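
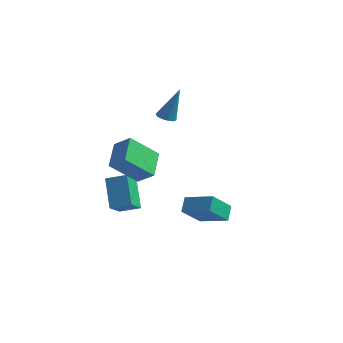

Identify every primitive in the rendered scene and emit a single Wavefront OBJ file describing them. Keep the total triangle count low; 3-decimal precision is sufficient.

v 3.246 -1.226 -1.744
v 2.955 -2.473 -0.626
v 3.039 -0.588 -1.086
v 2.749 -1.835 0.032
v 4.811 -1.185 -1.292
v 4.521 -2.432 -0.174
v 4.605 -0.547 -0.634
v 4.314 -1.794 0.484
v -1.699 -1.81 1.091
v -2.3 -0.426 1.937
v -0.784 -0.587 -0.261
v -1.385 0.798 0.585
v -0.735 -1.798 1.755
v -1.336 -0.413 2.601
v 0.18 -0.574 0.403
v -0.421 0.81 1.249
v -3.616 1.547 -1.88
v -3.437 0.395 -1.105
v -2.557 1.953 -1.522
v -2.377 0.802 -0.747
v -2.743 0.638 -3.433
v -2.563 -0.513 -2.658
v -1.683 1.045 -3.075
v -1.504 -0.107 -2.3
v -1.723 3.539 2.574
v -1.229 3.749 2.382
v -1.137 3.961 4.546
v -1.462 4.013 2.395
v -1.795 4.095 2.476
v -2.1 3.965 2.594
v -2.261 3.672 2.705
v -2.216 3.328 2.766
v -1.983 3.064 2.753
v -1.651 2.982 2.672
v -1.345 3.112 2.554
v -1.184 3.405 2.443
f 2 4 1
f 5 2 1
f 1 4 3
f 3 5 1
f 2 8 4
f 6 2 5
f 6 8 2
f 4 8 3
f 7 5 3
f 3 8 7
f 7 6 5
f 8 6 7
f 10 12 9
f 13 10 9
f 9 12 11
f 11 13 9
f 10 16 12
f 14 10 13
f 14 16 10
f 12 16 11
f 15 13 11
f 11 16 15
f 15 14 13
f 16 14 15
f 18 20 17
f 21 18 17
f 17 20 19
f 19 21 17
f 18 24 20
f 22 18 21
f 22 24 18
f 20 24 19
f 23 21 19
f 19 24 23
f 23 22 21
f 24 22 23
f 26 25 28
f 26 28 27
f 28 25 29
f 28 29 27
f 29 25 30
f 29 30 27
f 30 25 31
f 30 31 27
f 31 25 32
f 31 32 27
f 32 25 33
f 32 33 27
f 33 25 34
f 33 34 27
f 34 25 35
f 34 35 27
f 35 25 36
f 35 36 27
f 36 25 26
f 36 26 27



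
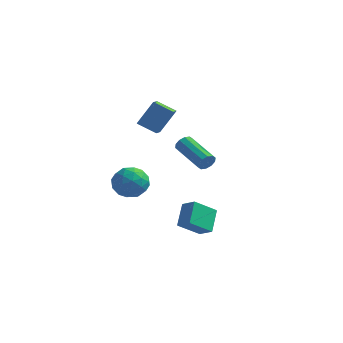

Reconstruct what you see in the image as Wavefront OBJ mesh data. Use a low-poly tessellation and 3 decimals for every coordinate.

v -3.645 0.601 1.83
v -3.024 1.272 3.192
v -3.849 1.504 1.479
v -3.229 2.175 2.841
v -2.571 0.645 1.319
v -1.951 1.316 2.681
v -2.776 1.548 0.968
v -2.155 2.219 2.33
v 0.019 -2.569 -3.219
v 0.785 -2.812 -2.75
v -0.193 -1.466 -2.302
v 0.573 -1.709 -1.833
v 0.847 -1.671 -4.107
v 1.613 -1.914 -3.638
v 0.635 -0.568 -3.19
v 1.401 -0.811 -2.721
v -2.748 -2.884 0.206
v -2.1 -2.549 -0.492
v -2.08 -4.371 0.112
v -1.432 -4.036 -0.586
v -1.354 -3.719 0.369
v -1.766 -2.8 0.427
v -2.414 -4.12 -0.807
v -2.826 -3.201 -0.749
v -1.893 -3.313 -1.118
v -1.238 -3.065 -0.391
v -2.942 -3.855 0.011
v -2.287 -3.607 0.738
v -2.482 -2.586 -0.135
v -1.698 -4.334 -0.245
v -1.652 -4.148 0.316
v -1.271 -3.951 -0.094
v -2.286 -2.733 0.406
v -1.905 -2.536 -0.004
v -1.467 -3.225 0.502
v -2.275 -4.384 -0.376
v -1.894 -4.187 -0.786
v -2.909 -2.969 -0.286
v -2.528 -2.772 -0.696
v -2.713 -3.695 -0.882
v -1.98 -2.838 -0.913
v -1.588 -3.712 -0.968
v -2.164 -3.761 -1.098
v -2.407 -3.221 -1.064
v -1.595 -2.692 -0.485
v -1.203 -3.567 -0.541
v -1.157 -3.38 0.021
v -1.399 -2.84 0.055
v -1.474 -3.141 -0.853
v -2.977 -3.353 0.161
v -2.585 -4.228 0.105
v -2.781 -4.08 -0.435
v -3.023 -3.54 -0.401
v -2.592 -3.208 0.588
v -2.2 -4.082 0.533
v -1.773 -3.699 0.684
v -2.016 -3.159 0.718
v -2.706 -3.779 0.473
v -0.588 2.575 -1.302
v -0.328 2.733 -0.832
v -2.073 3.742 -0.207
v -2.332 3.585 -0.678
v -0.273 2.976 -1.071
v -2.017 3.986 -0.446
v -0.338 3.067 -1.399
v -2.082 4.076 -0.774
v -0.498 2.97 -1.69
v -2.243 3.979 -1.065
v -0.693 2.722 -1.832
v -2.437 3.731 -1.208
v -0.847 2.418 -1.773
v -2.592 3.427 -1.148
v -0.903 2.174 -1.534
v -2.647 3.184 -0.909
v -0.838 2.084 -1.206
v -2.582 3.093 -0.581
v -0.677 2.181 -0.915
v -2.422 3.19 -0.29
v -0.483 2.429 -0.772
v -2.227 3.438 -0.148
f 2 4 1
f 5 2 1
f 1 4 3
f 3 5 1
f 2 8 4
f 6 2 5
f 6 8 2
f 4 8 3
f 7 5 3
f 3 8 7
f 7 6 5
f 8 6 7
f 10 12 9
f 13 10 9
f 9 12 11
f 11 13 9
f 10 16 12
f 14 10 13
f 14 16 10
f 12 16 11
f 15 13 11
f 11 16 15
f 15 14 13
f 16 14 15
f 17 54 33
f 54 28 57
f 33 57 22
f 54 57 33
f 17 33 29
f 33 22 34
f 29 34 18
f 33 34 29
f 17 29 38
f 29 18 39
f 38 39 24
f 29 39 38
f 17 38 50
f 38 24 53
f 50 53 27
f 38 53 50
f 17 50 54
f 50 27 58
f 54 58 28
f 50 58 54
f 18 34 45
f 34 22 48
f 45 48 26
f 34 48 45
f 22 57 35
f 57 28 56
f 35 56 21
f 57 56 35
f 28 58 55
f 58 27 51
f 55 51 19
f 58 51 55
f 27 53 52
f 53 24 40
f 52 40 23
f 53 40 52
f 24 39 44
f 39 18 41
f 44 41 25
f 39 41 44
f 20 46 32
f 46 26 47
f 32 47 21
f 46 47 32
f 20 32 30
f 32 21 31
f 30 31 19
f 32 31 30
f 20 30 37
f 30 19 36
f 37 36 23
f 30 36 37
f 20 37 42
f 37 23 43
f 42 43 25
f 37 43 42
f 20 42 46
f 42 25 49
f 46 49 26
f 42 49 46
f 21 47 35
f 47 26 48
f 35 48 22
f 47 48 35
f 19 31 55
f 31 21 56
f 55 56 28
f 31 56 55
f 23 36 52
f 36 19 51
f 52 51 27
f 36 51 52
f 25 43 44
f 43 23 40
f 44 40 24
f 43 40 44
f 26 49 45
f 49 25 41
f 45 41 18
f 49 41 45
f 60 59 63
f 60 63 61
f 61 63 64
f 61 64 62
f 63 59 65
f 63 65 64
f 64 65 66
f 64 66 62
f 65 59 67
f 65 67 66
f 66 67 68
f 66 68 62
f 67 59 69
f 67 69 68
f 68 69 70
f 68 70 62
f 69 59 71
f 69 71 70
f 70 71 72
f 70 72 62
f 71 59 73
f 71 73 72
f 72 73 74
f 72 74 62
f 73 59 75
f 73 75 74
f 74 75 76
f 74 76 62
f 75 59 77
f 75 77 76
f 76 77 78
f 76 78 62
f 77 59 79
f 77 79 78
f 78 79 80
f 78 80 62
f 79 59 60
f 79 60 80
f 80 60 61
f 80 61 62



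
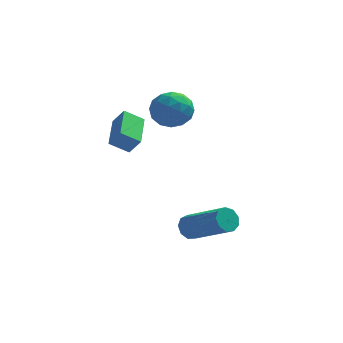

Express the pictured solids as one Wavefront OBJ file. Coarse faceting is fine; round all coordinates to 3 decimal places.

v -2.853 0.701 0.455
v -3.635 0.547 0.972
v -2.921 2.374 0.85
v -3.703 2.22 1.367
v -2.377 0.56 1.133
v -3.159 0.406 1.65
v -2.445 2.233 1.528
v -3.227 2.079 2.045
v -0.356 -0.758 -2.754
v -0.106 -0.936 -3.258
v 1.426 -1.98 -2.13
v 1.176 -1.802 -1.626
v 0.051 -0.582 -3.144
v 1.583 -1.626 -2.016
v 0.017 -0.311 -2.847
v 1.549 -1.354 -1.719
v -0.191 -0.249 -2.507
v 1.341 -1.292 -1.379
v -0.476 -0.425 -2.282
v 1.056 -1.468 -1.154
v -0.705 -0.757 -2.279
v 0.827 -1.801 -1.15
v -0.771 -1.09 -2.497
v 0.761 -2.133 -1.369
v -0.642 -1.267 -2.836
v 0.89 -2.311 -1.708
v -0.38 -1.207 -3.137
v 1.152 -2.25 -2.008
v -2.389 3.335 1.593
v -1.856 3.8 0.949
v -1.104 2.8 2.271
v -0.571 3.265 1.627
v -1.068 3.756 2.281
v -1.862 4.087 1.862
v -1.098 2.513 1.358
v -1.892 2.844 0.939
v -1.058 3.292 0.804
v -1.039 4.06 1.374
v -1.921 2.54 1.846
v -1.902 3.308 2.416
v -2.235 3.614 1.211
v -0.725 2.986 2.009
v -1.017 3.274 2.393
v -0.703 3.548 2.015
v -2.239 3.783 1.748
v -1.925 4.056 1.369
v -1.462 4.03 2.152
v -1.035 2.544 1.851
v -0.721 2.817 1.472
v -2.257 3.052 1.205
v -1.943 3.326 0.827
v -1.498 2.57 1.068
v -1.452 3.589 0.748
v -0.697 3.275 1.146
v -1.007 2.833 0.988
v -1.474 3.027 0.742
v -1.442 4.041 1.083
v -0.686 3.726 1.482
v -0.979 4.015 1.866
v -1.445 4.209 1.619
v -0.973 3.742 0.998
v -2.274 2.874 1.738
v -1.518 2.559 2.137
v -1.515 2.391 1.601
v -1.981 2.585 1.354
v -2.263 3.325 2.074
v -1.508 3.011 2.472
v -1.486 3.573 2.478
v -1.953 3.767 2.232
v -1.987 2.858 2.222
f 2 4 1
f 5 2 1
f 1 4 3
f 3 5 1
f 2 8 4
f 6 2 5
f 6 8 2
f 4 8 3
f 7 5 3
f 3 8 7
f 7 6 5
f 8 6 7
f 10 9 13
f 10 13 11
f 11 13 14
f 11 14 12
f 13 9 15
f 13 15 14
f 14 15 16
f 14 16 12
f 15 9 17
f 15 17 16
f 16 17 18
f 16 18 12
f 17 9 19
f 17 19 18
f 18 19 20
f 18 20 12
f 19 9 21
f 19 21 20
f 20 21 22
f 20 22 12
f 21 9 23
f 21 23 22
f 22 23 24
f 22 24 12
f 23 9 25
f 23 25 24
f 24 25 26
f 24 26 12
f 25 9 27
f 25 27 26
f 26 27 28
f 26 28 12
f 27 9 10
f 27 10 28
f 28 10 11
f 28 11 12
f 29 66 45
f 66 40 69
f 45 69 34
f 66 69 45
f 29 45 41
f 45 34 46
f 41 46 30
f 45 46 41
f 29 41 50
f 41 30 51
f 50 51 36
f 41 51 50
f 29 50 62
f 50 36 65
f 62 65 39
f 50 65 62
f 29 62 66
f 62 39 70
f 66 70 40
f 62 70 66
f 30 46 57
f 46 34 60
f 57 60 38
f 46 60 57
f 34 69 47
f 69 40 68
f 47 68 33
f 69 68 47
f 40 70 67
f 70 39 63
f 67 63 31
f 70 63 67
f 39 65 64
f 65 36 52
f 64 52 35
f 65 52 64
f 36 51 56
f 51 30 53
f 56 53 37
f 51 53 56
f 32 58 44
f 58 38 59
f 44 59 33
f 58 59 44
f 32 44 42
f 44 33 43
f 42 43 31
f 44 43 42
f 32 42 49
f 42 31 48
f 49 48 35
f 42 48 49
f 32 49 54
f 49 35 55
f 54 55 37
f 49 55 54
f 32 54 58
f 54 37 61
f 58 61 38
f 54 61 58
f 33 59 47
f 59 38 60
f 47 60 34
f 59 60 47
f 31 43 67
f 43 33 68
f 67 68 40
f 43 68 67
f 35 48 64
f 48 31 63
f 64 63 39
f 48 63 64
f 37 55 56
f 55 35 52
f 56 52 36
f 55 52 56
f 38 61 57
f 61 37 53
f 57 53 30
f 61 53 57



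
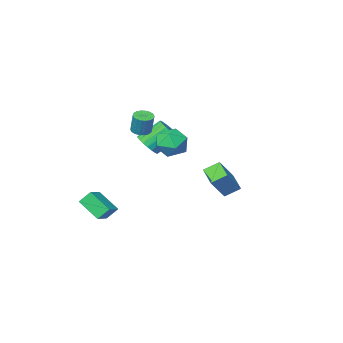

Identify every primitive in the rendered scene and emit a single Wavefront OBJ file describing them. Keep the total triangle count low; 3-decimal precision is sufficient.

v 2.271 2.691 4.108
v 2.935 2.427 3.212
v 0.785 2.073 3.188
v 1.449 1.809 2.292
v 1.536 1.211 3.266
v 2.455 1.594 3.835
v 1.265 2.906 2.565
v 2.184 3.289 3.134
v 2.314 2.56 2.259
v 2.482 1.513 2.692
v 1.238 2.987 3.708
v 1.406 1.94 4.141
v 0.849 -2.451 1.332
v 1.436 -2.615 2.021
v 0.118 -2.133 3.257
v -0.469 -1.969 2.568
v 1.501 -2.245 1.947
v 0.184 -1.763 3.183
v 1.454 -1.911 1.766
v 0.136 -1.429 3.003
v 1.302 -1.671 1.511
v -0.016 -1.189 2.747
v 1.072 -1.565 1.224
v -0.246 -1.083 2.46
v 0.803 -1.612 0.956
v -0.515 -1.131 2.192
v 0.542 -1.805 0.753
v -0.776 -1.323 1.989
v 0.334 -2.109 0.65
v -0.983 -1.627 1.886
v 0.215 -2.473 0.665
v -1.102 -1.991 1.901
v 0.206 -2.832 0.795
v -1.112 -2.35 2.032
v 0.308 -3.126 1.018
v -1.01 -2.644 2.255
v 0.503 -3.303 1.296
v -0.815 -2.821 2.532
v 0.758 -3.333 1.579
v -0.559 -2.851 2.815
v 1.029 -3.21 1.82
v -0.289 -2.728 3.056
v 1.269 -2.956 1.976
v -0.049 -2.474 3.212
v -5.035 -2.051 -2.236
v -3.841 -1.732 -0.753
v -4.709 -0.594 -2.811
v -3.516 -0.275 -1.329
v -4.124 -2.505 -2.871
v -2.931 -2.186 -1.389
v -3.799 -1.048 -3.447
v -2.605 -0.729 -1.964
v 1.568 -1.933 2.881
v 2.148 -1.669 2.752
v 2.232 -1.202 4.091
v 1.652 -1.467 4.219
v 1.964 -1.455 2.689
v 2.048 -0.988 4.028
v 1.702 -1.335 2.664
v 1.785 -0.869 4.002
v 1.413 -1.334 2.682
v 1.497 -0.868 4.02
v 1.155 -1.452 2.739
v 1.239 -0.985 4.077
v 0.979 -1.665 2.824
v 1.063 -1.198 4.163
v 0.919 -1.931 2.921
v 1.003 -1.465 4.259
v 0.988 -2.198 3.009
v 1.072 -1.731 4.348
v 1.172 -2.412 3.072
v 1.256 -1.945 4.411
v 1.435 -2.531 3.098
v 1.518 -2.065 4.436
v 1.723 -2.532 3.08
v 1.807 -2.066 4.418
v 1.981 -2.415 3.023
v 2.065 -1.948 4.361
v 2.157 -2.202 2.937
v 2.241 -1.735 4.276
v 2.217 -1.935 2.841
v 2.301 -1.469 4.179
v 2.928 -2.409 -3.634
v 3.467 -3.8 -2.574
v 3.901 -1.71 -3.21
v 4.439 -3.101 -2.15
v 3.541 -2.779 -4.43
v 4.079 -4.17 -3.37
v 4.513 -2.08 -4.006
v 5.052 -3.471 -2.946
f 1 12 6
f 1 6 2
f 1 2 8
f 1 8 11
f 1 11 12
f 2 6 10
f 6 12 5
f 12 11 3
f 11 8 7
f 8 2 9
f 4 10 5
f 4 5 3
f 4 3 7
f 4 7 9
f 4 9 10
f 5 10 6
f 3 5 12
f 7 3 11
f 9 7 8
f 10 9 2
f 14 13 17
f 14 17 15
f 15 17 18
f 15 18 16
f 17 13 19
f 17 19 18
f 18 19 20
f 18 20 16
f 19 13 21
f 19 21 20
f 20 21 22
f 20 22 16
f 21 13 23
f 21 23 22
f 22 23 24
f 22 24 16
f 23 13 25
f 23 25 24
f 24 25 26
f 24 26 16
f 25 13 27
f 25 27 26
f 26 27 28
f 26 28 16
f 27 13 29
f 27 29 28
f 28 29 30
f 28 30 16
f 29 13 31
f 29 31 30
f 30 31 32
f 30 32 16
f 31 13 33
f 31 33 32
f 32 33 34
f 32 34 16
f 33 13 35
f 33 35 34
f 34 35 36
f 34 36 16
f 35 13 37
f 35 37 36
f 36 37 38
f 36 38 16
f 37 13 39
f 37 39 38
f 38 39 40
f 38 40 16
f 39 13 41
f 39 41 40
f 40 41 42
f 40 42 16
f 41 13 43
f 41 43 42
f 42 43 44
f 42 44 16
f 43 13 14
f 43 14 44
f 44 14 15
f 44 15 16
f 46 48 45
f 49 46 45
f 45 48 47
f 47 49 45
f 46 52 48
f 50 46 49
f 50 52 46
f 48 52 47
f 51 49 47
f 47 52 51
f 51 50 49
f 52 50 51
f 54 53 57
f 54 57 55
f 55 57 58
f 55 58 56
f 57 53 59
f 57 59 58
f 58 59 60
f 58 60 56
f 59 53 61
f 59 61 60
f 60 61 62
f 60 62 56
f 61 53 63
f 61 63 62
f 62 63 64
f 62 64 56
f 63 53 65
f 63 65 64
f 64 65 66
f 64 66 56
f 65 53 67
f 65 67 66
f 66 67 68
f 66 68 56
f 67 53 69
f 67 69 68
f 68 69 70
f 68 70 56
f 69 53 71
f 69 71 70
f 70 71 72
f 70 72 56
f 71 53 73
f 71 73 72
f 72 73 74
f 72 74 56
f 73 53 75
f 73 75 74
f 74 75 76
f 74 76 56
f 75 53 77
f 75 77 76
f 76 77 78
f 76 78 56
f 77 53 79
f 77 79 78
f 78 79 80
f 78 80 56
f 79 53 81
f 79 81 80
f 80 81 82
f 80 82 56
f 81 53 54
f 81 54 82
f 82 54 55
f 82 55 56
f 84 86 83
f 87 84 83
f 83 86 85
f 85 87 83
f 84 90 86
f 88 84 87
f 88 90 84
f 86 90 85
f 89 87 85
f 85 90 89
f 89 88 87
f 90 88 89



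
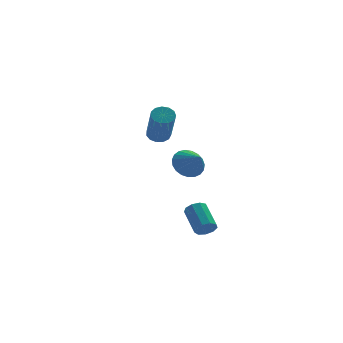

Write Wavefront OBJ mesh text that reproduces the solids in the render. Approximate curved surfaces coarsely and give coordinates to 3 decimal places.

v -0.999 -2.418 -1.27
v -0.614 -2.214 -1.554
v -0.717 -1.018 -0.834
v -1.101 -1.222 -0.55
v -0.928 -2.148 -1.709
v -1.03 -0.952 -0.988
v -1.274 -2.208 -1.658
v -1.377 -1.012 -0.937
v -1.492 -2.367 -1.426
v -1.595 -1.171 -0.705
v -1.479 -2.549 -1.121
v -1.582 -1.353 -0.4
v -1.241 -2.67 -0.886
v -1.344 -1.475 -0.165
v -0.89 -2.673 -0.831
v -0.992 -1.478 -0.11
v -0.589 -2.557 -0.981
v -0.692 -1.361 -0.261
v -0.48 -2.375 -1.267
v -0.583 -1.179 -0.546
v -1.236 4.183 1.892
v -0.85 3.835 1.658
v -0.979 2.589 3.293
v -1.364 2.937 3.528
v -0.685 4.048 1.833
v -0.814 2.802 3.469
v -0.695 4.303 2.027
v -0.824 3.058 3.662
v -0.877 4.521 2.178
v -1.006 3.276 3.814
v -1.172 4.631 2.238
v -1.301 3.386 3.874
v -1.488 4.599 2.189
v -1.617 3.353 3.825
v -1.723 4.434 2.045
v -1.852 3.189 3.681
v -1.804 4.19 1.853
v -1.933 2.945 3.489
v -1.704 3.943 1.673
v -1.833 2.698 3.309
v -1.456 3.773 1.563
v -1.585 2.527 3.199
v -1.137 3.732 1.557
v -1.266 2.487 3.193
v -1.44 -1.262 2.171
v -1.133 -0.758 2.682
v -1.16 -2.098 2.829
v -1.439 -0.78 2.785
v -1.746 -0.885 2.782
v -2 -1.055 2.673
v -2.157 -1.261 2.478
v -2.19 -1.467 2.23
v -2.093 -1.638 1.971
v -1.884 -1.743 1.748
v -1.597 -1.766 1.597
v -1.283 -1.701 1.546
v -0.997 -1.56 1.603
v -0.787 -1.368 1.758
v -0.69 -1.157 1.985
v -0.722 -0.965 2.244
v -0.879 -0.824 2.49
f 2 1 5
f 2 5 3
f 3 5 6
f 3 6 4
f 5 1 7
f 5 7 6
f 6 7 8
f 6 8 4
f 7 1 9
f 7 9 8
f 8 9 10
f 8 10 4
f 9 1 11
f 9 11 10
f 10 11 12
f 10 12 4
f 11 1 13
f 11 13 12
f 12 13 14
f 12 14 4
f 13 1 15
f 13 15 14
f 14 15 16
f 14 16 4
f 15 1 17
f 15 17 16
f 16 17 18
f 16 18 4
f 17 1 19
f 17 19 18
f 18 19 20
f 18 20 4
f 19 1 2
f 19 2 20
f 20 2 3
f 20 3 4
f 22 21 25
f 22 25 23
f 23 25 26
f 23 26 24
f 25 21 27
f 25 27 26
f 26 27 28
f 26 28 24
f 27 21 29
f 27 29 28
f 28 29 30
f 28 30 24
f 29 21 31
f 29 31 30
f 30 31 32
f 30 32 24
f 31 21 33
f 31 33 32
f 32 33 34
f 32 34 24
f 33 21 35
f 33 35 34
f 34 35 36
f 34 36 24
f 35 21 37
f 35 37 36
f 36 37 38
f 36 38 24
f 37 21 39
f 37 39 38
f 38 39 40
f 38 40 24
f 39 21 41
f 39 41 40
f 40 41 42
f 40 42 24
f 41 21 43
f 41 43 42
f 42 43 44
f 42 44 24
f 43 21 22
f 43 22 44
f 44 22 23
f 44 23 24
f 46 45 48
f 46 48 47
f 48 45 49
f 48 49 47
f 49 45 50
f 49 50 47
f 50 45 51
f 50 51 47
f 51 45 52
f 51 52 47
f 52 45 53
f 52 53 47
f 53 45 54
f 53 54 47
f 54 45 55
f 54 55 47
f 55 45 56
f 55 56 47
f 56 45 57
f 56 57 47
f 57 45 58
f 57 58 47
f 58 45 59
f 58 59 47
f 59 45 60
f 59 60 47
f 60 45 61
f 60 61 47
f 61 45 46
f 61 46 47



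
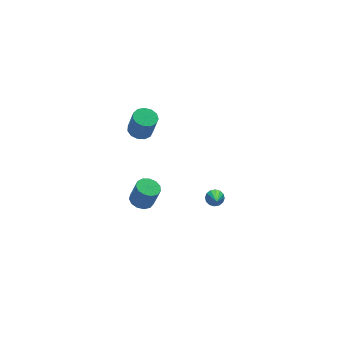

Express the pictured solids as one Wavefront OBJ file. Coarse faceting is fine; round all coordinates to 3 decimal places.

v -1.976 2.476 -4.475
v -1.601 3.054 -4.462
v -1.288 2.823 -3.211
v -1.664 2.244 -3.225
v -1.96 3.155 -4.354
v -1.648 2.923 -3.103
v -2.325 3.04 -4.284
v -2.012 2.808 -3.033
v -2.579 2.745 -4.275
v -2.266 2.514 -3.024
v -2.642 2.365 -4.329
v -2.329 2.134 -3.079
v -2.493 2.021 -4.43
v -2.18 1.789 -3.18
v -2.181 1.82 -4.546
v -1.868 1.589 -3.295
v -1.803 1.828 -4.639
v -1.49 1.597 -3.388
v -1.481 2.041 -4.68
v -1.168 1.81 -3.429
v -1.316 2.393 -4.656
v -1.003 2.161 -3.405
v -1.36 2.77 -4.575
v -1.048 2.539 -3.324
v 0.695 -0.619 -2.759
v 0.888 -0.348 -2.373
v 0.085 -1.801 -1.621
v 0.644 -0.254 -2.407
v 0.413 -0.258 -2.534
v 0.258 -0.359 -2.723
v 0.219 -0.529 -2.92
v 0.308 -0.724 -3.075
v 0.501 -0.891 -3.145
v 0.746 -0.984 -3.111
v 0.976 -0.98 -2.983
v 1.132 -0.879 -2.795
v 1.17 -0.709 -2.597
v 1.081 -0.514 -2.443
v -2.309 1.889 2.509
v -1.643 1.911 2.434
v -1.486 1.594 3.737
v -2.151 1.571 3.811
v -1.751 2.259 2.532
v -1.594 1.942 3.834
v -2.036 2.49 2.622
v -1.879 2.173 3.925
v -2.408 2.53 2.677
v -2.25 2.213 3.979
v -2.748 2.366 2.678
v -2.59 2.049 3.981
v -2.948 2.05 2.625
v -2.791 1.733 3.928
v -2.946 1.683 2.536
v -2.789 1.366 3.838
v -2.741 1.382 2.438
v -2.584 1.065 3.74
v -2.399 1.241 2.362
v -2.242 0.924 3.665
v -2.028 1.306 2.333
v -1.871 0.989 3.636
v -1.747 1.556 2.36
v -1.589 1.239 3.662
f 2 1 5
f 2 5 3
f 3 5 6
f 3 6 4
f 5 1 7
f 5 7 6
f 6 7 8
f 6 8 4
f 7 1 9
f 7 9 8
f 8 9 10
f 8 10 4
f 9 1 11
f 9 11 10
f 10 11 12
f 10 12 4
f 11 1 13
f 11 13 12
f 12 13 14
f 12 14 4
f 13 1 15
f 13 15 14
f 14 15 16
f 14 16 4
f 15 1 17
f 15 17 16
f 16 17 18
f 16 18 4
f 17 1 19
f 17 19 18
f 18 19 20
f 18 20 4
f 19 1 21
f 19 21 20
f 20 21 22
f 20 22 4
f 21 1 23
f 21 23 22
f 22 23 24
f 22 24 4
f 23 1 2
f 23 2 24
f 24 2 3
f 24 3 4
f 26 25 28
f 26 28 27
f 28 25 29
f 28 29 27
f 29 25 30
f 29 30 27
f 30 25 31
f 30 31 27
f 31 25 32
f 31 32 27
f 32 25 33
f 32 33 27
f 33 25 34
f 33 34 27
f 34 25 35
f 34 35 27
f 35 25 36
f 35 36 27
f 36 25 37
f 36 37 27
f 37 25 38
f 37 38 27
f 38 25 26
f 38 26 27
f 40 39 43
f 40 43 41
f 41 43 44
f 41 44 42
f 43 39 45
f 43 45 44
f 44 45 46
f 44 46 42
f 45 39 47
f 45 47 46
f 46 47 48
f 46 48 42
f 47 39 49
f 47 49 48
f 48 49 50
f 48 50 42
f 49 39 51
f 49 51 50
f 50 51 52
f 50 52 42
f 51 39 53
f 51 53 52
f 52 53 54
f 52 54 42
f 53 39 55
f 53 55 54
f 54 55 56
f 54 56 42
f 55 39 57
f 55 57 56
f 56 57 58
f 56 58 42
f 57 39 59
f 57 59 58
f 58 59 60
f 58 60 42
f 59 39 61
f 59 61 60
f 60 61 62
f 60 62 42
f 61 39 40
f 61 40 62
f 62 40 41
f 62 41 42



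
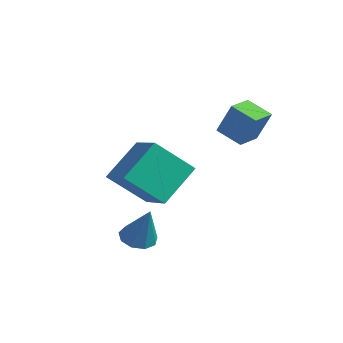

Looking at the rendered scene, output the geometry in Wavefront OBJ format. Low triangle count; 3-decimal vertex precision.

v -2.983 -3.232 0.943
v -3.153 -1.639 2.362
v -2.209 -1.866 -0.497
v -2.379 -0.273 0.922
v -1.321 -3.567 1.518
v -1.491 -1.974 2.937
v -0.547 -2.201 0.078
v -0.717 -0.608 1.497
v -0.175 -0.015 3.554
v 0.45 0.198 4.956
v -0.522 1.071 3.544
v 0.103 1.284 4.946
v 0.877 0.316 3.034
v 1.502 0.529 4.436
v 0.53 1.402 3.024
v 1.155 1.615 4.426
v -0.126 -3.775 -1.126
v 0.286 -4.376 -1.344
v 0.706 -3.805 0.526
v 0.537 -3.936 -1.462
v 0.477 -3.421 -1.423
v 0.136 -3.071 -1.245
v -0.328 -3.051 -1.011
v -0.697 -3.37 -0.831
v -0.799 -3.878 -0.789
v -0.586 -4.338 -0.905
v -0.158 -4.534 -1.124
f 2 4 1
f 5 2 1
f 1 4 3
f 3 5 1
f 2 8 4
f 6 2 5
f 6 8 2
f 4 8 3
f 7 5 3
f 3 8 7
f 7 6 5
f 8 6 7
f 10 12 9
f 13 10 9
f 9 12 11
f 11 13 9
f 10 16 12
f 14 10 13
f 14 16 10
f 12 16 11
f 15 13 11
f 11 16 15
f 15 14 13
f 16 14 15
f 18 17 20
f 18 20 19
f 20 17 21
f 20 21 19
f 21 17 22
f 21 22 19
f 22 17 23
f 22 23 19
f 23 17 24
f 23 24 19
f 24 17 25
f 24 25 19
f 25 17 26
f 25 26 19
f 26 17 27
f 26 27 19
f 27 17 18
f 27 18 19



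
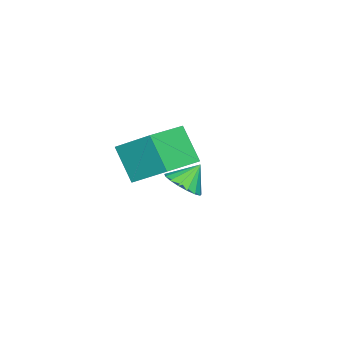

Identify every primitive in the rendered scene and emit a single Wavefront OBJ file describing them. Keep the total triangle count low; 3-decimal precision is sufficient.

v 2.164 -4.157 1.633
v 2.424 -2.462 2.946
v 0.285 -3.58 1.261
v 0.546 -1.885 2.574
v 2.774 -3.115 0.166
v 3.035 -1.42 1.479
v 0.896 -2.538 -0.206
v 1.156 -0.843 1.107
v -2.545 -3.305 -3.377
v -2.137 -3.954 -2.766
v -3.255 -2.795 -2.363
v -1.848 -3.585 -2.748
v -1.717 -3.153 -2.875
v -1.777 -2.755 -3.116
v -2.012 -2.484 -3.418
v -2.369 -2.4 -3.71
v -2.767 -2.524 -3.926
v -3.113 -2.827 -4.016
v -3.33 -3.24 -3.96
v -3.366 -3.667 -3.771
v -3.214 -4.012 -3.491
v -2.909 -4.194 -3.185
v -2.521 -4.174 -2.923
f 2 4 1
f 5 2 1
f 1 4 3
f 3 5 1
f 2 8 4
f 6 2 5
f 6 8 2
f 4 8 3
f 7 5 3
f 3 8 7
f 7 6 5
f 8 6 7
f 10 9 12
f 10 12 11
f 12 9 13
f 12 13 11
f 13 9 14
f 13 14 11
f 14 9 15
f 14 15 11
f 15 9 16
f 15 16 11
f 16 9 17
f 16 17 11
f 17 9 18
f 17 18 11
f 18 9 19
f 18 19 11
f 19 9 20
f 19 20 11
f 20 9 21
f 20 21 11
f 21 9 22
f 21 22 11
f 22 9 23
f 22 23 11
f 23 9 10
f 23 10 11



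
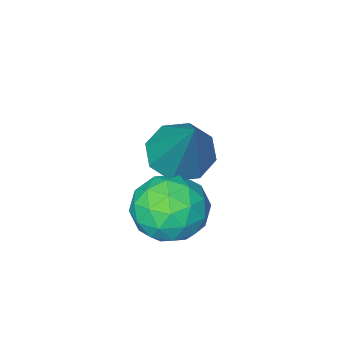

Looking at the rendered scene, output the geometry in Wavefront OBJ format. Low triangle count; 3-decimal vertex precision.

v -0.376 -2.936 -2.07
v 0.347 -2.978 -2.225
v 0.076 -1.744 -0.29
v 0.1 -2.528 -2.464
v -0.426 -2.317 -2.472
v -0.922 -2.469 -2.245
v -1.098 -2.894 -1.915
v -0.851 -3.344 -1.676
v -0.325 -3.555 -1.668
v 0.171 -3.404 -1.896
v 0.376 -1.3 -3.059
v 1.112 -1.724 -3.113
v -0.212 -2.396 -2.467
v 0.524 -2.82 -2.521
v 0.45 -2.161 -1.986
v 0.813 -1.483 -2.352
v 0.087 -2.637 -3.228
v 0.45 -1.959 -3.594
v 0.934 -2.55 -3.217
v 1.158 -2.256 -2.45
v -0.258 -1.864 -3.13
v -0.034 -1.57 -2.363
v 0.796 -1.415 -3.138
v 0.104 -2.705 -2.442
v 0.061 -2.317 -2.128
v 0.494 -2.566 -2.159
v 0.62 -1.274 -2.691
v 1.053 -1.523 -2.722
v 0.664 -1.781 -2.06
v -0.153 -2.597 -2.858
v 0.28 -2.846 -2.889
v 0.406 -1.554 -3.421
v 0.839 -1.803 -3.452
v 0.236 -2.339 -3.52
v 1.124 -2.15 -3.231
v 0.778 -2.795 -2.883
v 0.521 -2.687 -3.298
v 0.734 -2.288 -3.513
v 1.256 -1.977 -2.78
v 0.91 -2.622 -2.432
v 0.867 -2.235 -2.118
v 1.08 -1.836 -2.333
v 1.151 -2.463 -2.841
v -0.01 -1.498 -3.148
v -0.356 -2.143 -2.8
v -0.18 -2.284 -3.247
v 0.033 -1.885 -3.462
v 0.122 -1.325 -2.697
v -0.224 -1.97 -2.349
v 0.166 -1.832 -2.067
v 0.379 -1.433 -2.282
v -0.251 -1.657 -2.739
f 2 1 4
f 2 4 3
f 4 1 5
f 4 5 3
f 5 1 6
f 5 6 3
f 6 1 7
f 6 7 3
f 7 1 8
f 7 8 3
f 8 1 9
f 8 9 3
f 9 1 10
f 9 10 3
f 10 1 2
f 10 2 3
f 11 48 27
f 48 22 51
f 27 51 16
f 48 51 27
f 11 27 23
f 27 16 28
f 23 28 12
f 27 28 23
f 11 23 32
f 23 12 33
f 32 33 18
f 23 33 32
f 11 32 44
f 32 18 47
f 44 47 21
f 32 47 44
f 11 44 48
f 44 21 52
f 48 52 22
f 44 52 48
f 12 28 39
f 28 16 42
f 39 42 20
f 28 42 39
f 16 51 29
f 51 22 50
f 29 50 15
f 51 50 29
f 22 52 49
f 52 21 45
f 49 45 13
f 52 45 49
f 21 47 46
f 47 18 34
f 46 34 17
f 47 34 46
f 18 33 38
f 33 12 35
f 38 35 19
f 33 35 38
f 14 40 26
f 40 20 41
f 26 41 15
f 40 41 26
f 14 26 24
f 26 15 25
f 24 25 13
f 26 25 24
f 14 24 31
f 24 13 30
f 31 30 17
f 24 30 31
f 14 31 36
f 31 17 37
f 36 37 19
f 31 37 36
f 14 36 40
f 36 19 43
f 40 43 20
f 36 43 40
f 15 41 29
f 41 20 42
f 29 42 16
f 41 42 29
f 13 25 49
f 25 15 50
f 49 50 22
f 25 50 49
f 17 30 46
f 30 13 45
f 46 45 21
f 30 45 46
f 19 37 38
f 37 17 34
f 38 34 18
f 37 34 38
f 20 43 39
f 43 19 35
f 39 35 12
f 43 35 39



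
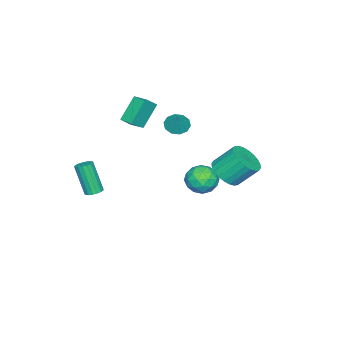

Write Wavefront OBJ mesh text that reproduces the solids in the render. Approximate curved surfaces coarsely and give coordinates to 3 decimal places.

v -3.237 -4.017 1.568
v -2.355 -4.372 2.215
v -2.883 -3.125 1.575
v -2.001 -3.48 2.223
v -2.239 -4.4 -0.003
v -1.357 -4.755 0.645
v -1.885 -3.508 0.005
v -1.003 -3.863 0.652
v -1.167 -0.872 1.453
v -0.69 -0.456 0.98
v -0.533 -0.448 2.467
v -1.069 -0.172 1.099
v -1.486 -0.156 1.353
v -1.781 -0.413 1.645
v -1.842 -0.846 1.863
v -1.645 -1.288 1.925
v -1.265 -1.572 1.806
v -0.849 -1.588 1.552
v -0.554 -1.331 1.26
v -0.493 -0.898 1.042
v 0.042 2.87 -0.867
v 0.675 2.319 -0.171
v 0.211 3.418 1.122
v -0.422 3.97 0.427
v 0.948 2.609 -0.32
v 0.484 3.708 0.974
v 1.083 2.939 -0.552
v 0.619 4.038 0.742
v 1.06 3.259 -0.831
v 0.596 4.358 0.462
v 0.882 3.519 -1.117
v 0.418 4.618 0.177
v 0.576 3.681 -1.364
v 0.112 4.78 -0.07
v 0.189 3.719 -1.535
v -0.276 4.818 -0.241
v -0.221 3.628 -1.605
v -0.685 4.727 -0.311
v -0.591 3.422 -1.562
v -1.055 4.521 -0.269
v -0.864 3.132 -1.414
v -1.328 4.231 -0.12
v -0.999 2.802 -1.182
v -1.463 3.901 0.112
v -0.976 2.482 -0.902
v -1.44 3.581 0.391
v -0.798 2.222 -0.617
v -1.262 3.321 0.677
v -0.492 2.06 -0.37
v -0.956 3.159 0.924
v -0.104 2.022 -0.199
v -0.569 3.121 1.095
v 0.305 2.113 -0.129
v -0.159 3.212 1.165
v 4.015 -3.436 -2.102
v 4.512 -3.222 -1.956
v 4.281 -4.01 -0.012
v 3.785 -4.224 -0.158
v 4.338 -3.027 -1.898
v 4.107 -3.814 0.046
v 4.09 -2.925 -1.886
v 3.86 -3.712 0.058
v 3.825 -2.941 -1.924
v 3.595 -3.728 0.02
v 3.604 -3.07 -2.002
v 3.373 -3.857 -0.058
v 3.477 -3.283 -2.104
v 3.246 -4.07 -0.16
v 3.473 -3.531 -2.205
v 3.242 -4.318 -0.261
v 3.593 -3.758 -2.282
v 3.363 -4.545 -0.338
v 3.81 -3.911 -2.318
v 3.58 -4.698 -0.374
v 4.074 -3.955 -2.305
v 3.844 -4.742 -0.361
v 4.325 -3.881 -2.245
v 4.094 -4.668 -0.301
v 4.504 -3.704 -2.153
v 4.274 -4.492 -0.208
v 4.572 -3.467 -2.048
v 4.341 -4.254 -0.104
v -1.799 1.453 -3.451
v -1.284 0.736 -4.096
v -2.236 0.144 -2.344
v -1.721 -0.573 -2.989
v -1.146 0.167 -2.427
v -0.875 0.976 -3.111
v -2.645 -0.096 -3.329
v -2.374 0.713 -4.013
v -1.807 -0.222 -4.021
v -0.881 -0.059 -3.463
v -2.639 0.939 -2.977
v -1.713 1.102 -2.419
v -1.503 1.209 -3.871
v -2.017 -0.329 -2.569
v -1.679 0.106 -2.239
v -1.376 -0.316 -2.618
v -1.263 1.351 -3.292
v -0.96 0.929 -3.671
v -0.879 0.595 -2.69
v -2.56 -0.049 -2.769
v -2.257 -0.471 -3.148
v -2.144 1.196 -3.822
v -1.841 0.774 -4.201
v -2.641 0.285 -3.75
v -1.508 0.225 -4.206
v -1.765 -0.545 -3.555
v -2.308 -0.264 -3.755
v -2.149 0.211 -4.157
v -0.964 0.32 -3.878
v -1.221 -0.449 -3.227
v -0.882 -0.014 -2.896
v -0.723 0.461 -3.299
v -1.271 -0.243 -3.834
v -2.299 1.329 -3.213
v -2.556 0.56 -2.562
v -2.797 0.419 -3.141
v -2.638 0.894 -3.544
v -1.755 1.425 -2.885
v -2.012 0.655 -2.234
v -1.371 0.669 -2.283
v -1.212 1.144 -2.685
v -2.249 1.123 -2.606
f 2 4 1
f 5 2 1
f 1 4 3
f 3 5 1
f 2 8 4
f 6 2 5
f 6 8 2
f 4 8 3
f 7 5 3
f 3 8 7
f 7 6 5
f 8 6 7
f 10 9 12
f 10 12 11
f 12 9 13
f 12 13 11
f 13 9 14
f 13 14 11
f 14 9 15
f 14 15 11
f 15 9 16
f 15 16 11
f 16 9 17
f 16 17 11
f 17 9 18
f 17 18 11
f 18 9 19
f 18 19 11
f 19 9 20
f 19 20 11
f 20 9 10
f 20 10 11
f 22 21 25
f 22 25 23
f 23 25 26
f 23 26 24
f 25 21 27
f 25 27 26
f 26 27 28
f 26 28 24
f 27 21 29
f 27 29 28
f 28 29 30
f 28 30 24
f 29 21 31
f 29 31 30
f 30 31 32
f 30 32 24
f 31 21 33
f 31 33 32
f 32 33 34
f 32 34 24
f 33 21 35
f 33 35 34
f 34 35 36
f 34 36 24
f 35 21 37
f 35 37 36
f 36 37 38
f 36 38 24
f 37 21 39
f 37 39 38
f 38 39 40
f 38 40 24
f 39 21 41
f 39 41 40
f 40 41 42
f 40 42 24
f 41 21 43
f 41 43 42
f 42 43 44
f 42 44 24
f 43 21 45
f 43 45 44
f 44 45 46
f 44 46 24
f 45 21 47
f 45 47 46
f 46 47 48
f 46 48 24
f 47 21 49
f 47 49 48
f 48 49 50
f 48 50 24
f 49 21 51
f 49 51 50
f 50 51 52
f 50 52 24
f 51 21 53
f 51 53 52
f 52 53 54
f 52 54 24
f 53 21 22
f 53 22 54
f 54 22 23
f 54 23 24
f 56 55 59
f 56 59 57
f 57 59 60
f 57 60 58
f 59 55 61
f 59 61 60
f 60 61 62
f 60 62 58
f 61 55 63
f 61 63 62
f 62 63 64
f 62 64 58
f 63 55 65
f 63 65 64
f 64 65 66
f 64 66 58
f 65 55 67
f 65 67 66
f 66 67 68
f 66 68 58
f 67 55 69
f 67 69 68
f 68 69 70
f 68 70 58
f 69 55 71
f 69 71 70
f 70 71 72
f 70 72 58
f 71 55 73
f 71 73 72
f 72 73 74
f 72 74 58
f 73 55 75
f 73 75 74
f 74 75 76
f 74 76 58
f 75 55 77
f 75 77 76
f 76 77 78
f 76 78 58
f 77 55 79
f 77 79 78
f 78 79 80
f 78 80 58
f 79 55 81
f 79 81 80
f 80 81 82
f 80 82 58
f 81 55 56
f 81 56 82
f 82 56 57
f 82 57 58
f 83 120 99
f 120 94 123
f 99 123 88
f 120 123 99
f 83 99 95
f 99 88 100
f 95 100 84
f 99 100 95
f 83 95 104
f 95 84 105
f 104 105 90
f 95 105 104
f 83 104 116
f 104 90 119
f 116 119 93
f 104 119 116
f 83 116 120
f 116 93 124
f 120 124 94
f 116 124 120
f 84 100 111
f 100 88 114
f 111 114 92
f 100 114 111
f 88 123 101
f 123 94 122
f 101 122 87
f 123 122 101
f 94 124 121
f 124 93 117
f 121 117 85
f 124 117 121
f 93 119 118
f 119 90 106
f 118 106 89
f 119 106 118
f 90 105 110
f 105 84 107
f 110 107 91
f 105 107 110
f 86 112 98
f 112 92 113
f 98 113 87
f 112 113 98
f 86 98 96
f 98 87 97
f 96 97 85
f 98 97 96
f 86 96 103
f 96 85 102
f 103 102 89
f 96 102 103
f 86 103 108
f 103 89 109
f 108 109 91
f 103 109 108
f 86 108 112
f 108 91 115
f 112 115 92
f 108 115 112
f 87 113 101
f 113 92 114
f 101 114 88
f 113 114 101
f 85 97 121
f 97 87 122
f 121 122 94
f 97 122 121
f 89 102 118
f 102 85 117
f 118 117 93
f 102 117 118
f 91 109 110
f 109 89 106
f 110 106 90
f 109 106 110
f 92 115 111
f 115 91 107
f 111 107 84
f 115 107 111



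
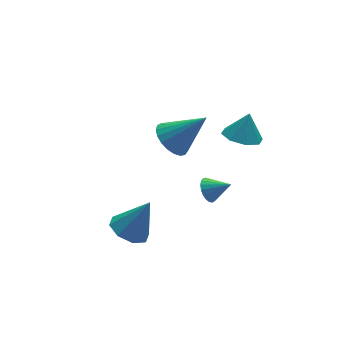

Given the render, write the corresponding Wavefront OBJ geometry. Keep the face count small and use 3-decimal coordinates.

v -1.391 -3.135 -1.621
v -0.958 -2.854 -1.927
v -0.649 -3.665 -1.059
v -0.994 -2.7 -1.734
v -1.099 -2.621 -1.521
v -1.254 -2.631 -1.326
v -1.432 -2.728 -1.182
v -1.604 -2.896 -1.113
v -1.739 -3.105 -1.133
v -1.813 -3.32 -1.236
v -1.815 -3.502 -1.406
v -1.743 -3.621 -1.614
v -1.61 -3.656 -1.822
v -1.44 -3.601 -1.996
v -1.26 -3.466 -2.104
v -1.104 -3.273 -2.129
v -0.997 -3.057 -2.067
v 0.391 -2.486 0.627
v 1.168 -2.797 0.389
v 0.829 -2.254 1.753
v 1.11 -2.144 0.277
v 0.631 -1.691 0.37
v 0.011 -1.704 0.613
v -0.386 -2.175 0.865
v -0.328 -2.829 0.978
v 0.151 -3.282 0.885
v 0.771 -3.269 0.641
v -1.356 0.422 -1.488
v -0.689 0.321 -2.128
v -0.044 -0.142 -0.032
v -0.645 0.691 -2.024
v -0.725 1.014 -1.828
v -0.913 1.235 -1.572
v -1.178 1.316 -1.303
v -1.474 1.241 -1.065
v -1.75 1.025 -0.9
v -1.957 0.705 -0.837
v -2.06 0.336 -0.887
v -2.042 -0.019 -1.041
v -1.905 -0.297 -1.272
v -1.673 -0.451 -1.54
v -1.387 -0.454 -1.8
v -1.095 -0.306 -2.005
v -0.848 -0.032 -2.122
v -4.21 -1.553 -4.646
v -3.432 -1.787 -5.098
v -3.31 -1.667 -3.034
v -3.496 -1.083 -5.012
v -3.978 -0.655 -4.712
v -4.597 -0.752 -4.373
v -4.989 -1.319 -4.194
v -4.925 -2.022 -4.28
v -4.442 -2.451 -4.58
v -3.824 -2.353 -4.919
f 2 1 4
f 2 4 3
f 4 1 5
f 4 5 3
f 5 1 6
f 5 6 3
f 6 1 7
f 6 7 3
f 7 1 8
f 7 8 3
f 8 1 9
f 8 9 3
f 9 1 10
f 9 10 3
f 10 1 11
f 10 11 3
f 11 1 12
f 11 12 3
f 12 1 13
f 12 13 3
f 13 1 14
f 13 14 3
f 14 1 15
f 14 15 3
f 15 1 16
f 15 16 3
f 16 1 17
f 16 17 3
f 17 1 2
f 17 2 3
f 19 18 21
f 19 21 20
f 21 18 22
f 21 22 20
f 22 18 23
f 22 23 20
f 23 18 24
f 23 24 20
f 24 18 25
f 24 25 20
f 25 18 26
f 25 26 20
f 26 18 27
f 26 27 20
f 27 18 19
f 27 19 20
f 29 28 31
f 29 31 30
f 31 28 32
f 31 32 30
f 32 28 33
f 32 33 30
f 33 28 34
f 33 34 30
f 34 28 35
f 34 35 30
f 35 28 36
f 35 36 30
f 36 28 37
f 36 37 30
f 37 28 38
f 37 38 30
f 38 28 39
f 38 39 30
f 39 28 40
f 39 40 30
f 40 28 41
f 40 41 30
f 41 28 42
f 41 42 30
f 42 28 43
f 42 43 30
f 43 28 44
f 43 44 30
f 44 28 29
f 44 29 30
f 46 45 48
f 46 48 47
f 48 45 49
f 48 49 47
f 49 45 50
f 49 50 47
f 50 45 51
f 50 51 47
f 51 45 52
f 51 52 47
f 52 45 53
f 52 53 47
f 53 45 54
f 53 54 47
f 54 45 46
f 54 46 47



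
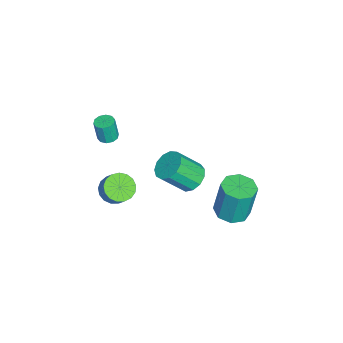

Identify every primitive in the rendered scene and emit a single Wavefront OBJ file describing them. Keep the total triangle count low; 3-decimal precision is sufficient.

v 0.524 1.575 -0.886
v 1.408 1.77 -0.985
v 1.819 0.601 0.388
v 0.936 0.405 0.486
v 1.222 2.106 -0.644
v 1.634 0.936 0.729
v 0.815 2.272 -0.38
v 1.227 1.103 0.993
v 0.316 2.217 -0.277
v 0.728 1.048 1.096
v -0.117 1.959 -0.367
v 0.294 0.789 1.006
v -0.347 1.578 -0.623
v 0.065 0.408 0.75
v -0.3 1.196 -0.962
v 0.112 0.027 0.411
v 0.009 0.935 -1.277
v 0.42 -0.235 0.096
v 0.481 0.876 -1.468
v 0.892 -0.293 -0.095
v 0.967 1.04 -1.475
v 1.378 -0.13 -0.102
v 1.312 1.373 -1.294
v 1.724 0.204 0.079
v 0.742 -2.662 2.316
v 1.183 -2.336 2.363
v 1.178 -2.512 3.611
v 0.738 -2.838 3.564
v 0.905 -2.142 2.39
v 0.901 -2.317 3.637
v 0.565 -2.147 2.388
v 0.561 -2.322 3.636
v 0.293 -2.348 2.359
v 0.289 -2.523 3.606
v 0.192 -2.67 2.313
v 0.188 -2.845 3.561
v 0.302 -2.988 2.269
v 0.297 -3.164 3.517
v 0.579 -3.183 2.243
v 0.575 -3.358 3.49
v 0.919 -3.178 2.244
v 0.915 -3.353 3.492
v 1.191 -2.977 2.274
v 1.187 -3.152 3.521
v 1.292 -2.655 2.319
v 1.288 -2.83 3.567
v 1.901 3.816 -1.916
v 2.52 4.541 -2.027
v 2.497 4.89 0.125
v 1.879 4.164 0.236
v 1.82 4.76 -2.07
v 1.797 5.108 0.082
v 1.167 4.425 -2.022
v 1.144 4.774 0.129
v 0.945 3.733 -1.913
v 0.922 4.082 0.239
v 1.283 3.09 -1.805
v 1.26 3.439 0.347
v 1.983 2.872 -1.762
v 1.96 3.22 0.39
v 2.636 3.206 -1.809
v 2.613 3.555 0.342
v 2.858 3.898 -1.919
v 2.835 4.247 0.233
v 1.38 -2.307 -1.614
v 2.122 -2.358 -2.046
v 2.642 -1.964 -1.198
v 1.9 -1.913 -0.766
v 1.982 -1.981 -2.135
v 2.502 -1.587 -1.287
v 1.703 -1.679 -2.104
v 2.224 -1.285 -1.256
v 1.351 -1.521 -1.962
v 1.871 -1.127 -1.114
v 1.006 -1.543 -1.739
v 1.526 -1.149 -0.891
v 0.746 -1.74 -1.488
v 1.266 -1.346 -0.64
v 0.631 -2.067 -1.266
v 1.151 -1.673 -0.418
v 0.688 -2.449 -1.123
v 1.208 -2.055 -0.276
v 0.903 -2.798 -1.093
v 1.424 -2.404 -0.245
v 1.228 -3.035 -1.182
v 1.748 -2.641 -0.334
v 1.587 -3.105 -1.37
v 2.108 -2.711 -0.522
v 1.899 -2.992 -1.614
v 2.42 -2.598 -0.766
v 2.092 -2.723 -1.858
v 2.612 -2.329 -1.01
f 2 1 5
f 2 5 3
f 3 5 6
f 3 6 4
f 5 1 7
f 5 7 6
f 6 7 8
f 6 8 4
f 7 1 9
f 7 9 8
f 8 9 10
f 8 10 4
f 9 1 11
f 9 11 10
f 10 11 12
f 10 12 4
f 11 1 13
f 11 13 12
f 12 13 14
f 12 14 4
f 13 1 15
f 13 15 14
f 14 15 16
f 14 16 4
f 15 1 17
f 15 17 16
f 16 17 18
f 16 18 4
f 17 1 19
f 17 19 18
f 18 19 20
f 18 20 4
f 19 1 21
f 19 21 20
f 20 21 22
f 20 22 4
f 21 1 23
f 21 23 22
f 22 23 24
f 22 24 4
f 23 1 2
f 23 2 24
f 24 2 3
f 24 3 4
f 26 25 29
f 26 29 27
f 27 29 30
f 27 30 28
f 29 25 31
f 29 31 30
f 30 31 32
f 30 32 28
f 31 25 33
f 31 33 32
f 32 33 34
f 32 34 28
f 33 25 35
f 33 35 34
f 34 35 36
f 34 36 28
f 35 25 37
f 35 37 36
f 36 37 38
f 36 38 28
f 37 25 39
f 37 39 38
f 38 39 40
f 38 40 28
f 39 25 41
f 39 41 40
f 40 41 42
f 40 42 28
f 41 25 43
f 41 43 42
f 42 43 44
f 42 44 28
f 43 25 45
f 43 45 44
f 44 45 46
f 44 46 28
f 45 25 26
f 45 26 46
f 46 26 27
f 46 27 28
f 48 47 51
f 48 51 49
f 49 51 52
f 49 52 50
f 51 47 53
f 51 53 52
f 52 53 54
f 52 54 50
f 53 47 55
f 53 55 54
f 54 55 56
f 54 56 50
f 55 47 57
f 55 57 56
f 56 57 58
f 56 58 50
f 57 47 59
f 57 59 58
f 58 59 60
f 58 60 50
f 59 47 61
f 59 61 60
f 60 61 62
f 60 62 50
f 61 47 63
f 61 63 62
f 62 63 64
f 62 64 50
f 63 47 48
f 63 48 64
f 64 48 49
f 64 49 50
f 66 65 69
f 66 69 67
f 67 69 70
f 67 70 68
f 69 65 71
f 69 71 70
f 70 71 72
f 70 72 68
f 71 65 73
f 71 73 72
f 72 73 74
f 72 74 68
f 73 65 75
f 73 75 74
f 74 75 76
f 74 76 68
f 75 65 77
f 75 77 76
f 76 77 78
f 76 78 68
f 77 65 79
f 77 79 78
f 78 79 80
f 78 80 68
f 79 65 81
f 79 81 80
f 80 81 82
f 80 82 68
f 81 65 83
f 81 83 82
f 82 83 84
f 82 84 68
f 83 65 85
f 83 85 84
f 84 85 86
f 84 86 68
f 85 65 87
f 85 87 86
f 86 87 88
f 86 88 68
f 87 65 89
f 87 89 88
f 88 89 90
f 88 90 68
f 89 65 91
f 89 91 90
f 90 91 92
f 90 92 68
f 91 65 66
f 91 66 92
f 92 66 67
f 92 67 68



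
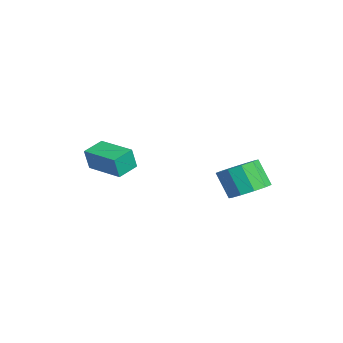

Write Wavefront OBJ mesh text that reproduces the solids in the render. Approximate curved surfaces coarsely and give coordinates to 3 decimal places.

v 2.957 3.266 -0.328
v 3.53 3.738 0.163
v 2.895 3.366 1.26
v 2.323 2.894 0.768
v 3.108 4.066 0.031
v 2.474 3.694 1.127
v 2.63 4.088 -0.239
v 1.995 3.717 0.857
v 2.276 3.797 -0.543
v 1.641 3.425 0.553
v 2.182 3.302 -0.764
v 1.548 2.93 0.332
v 2.385 2.794 -0.82
v 1.75 2.422 0.277
v 2.806 2.466 -0.687
v 2.172 2.094 0.409
v 3.285 2.443 -0.417
v 2.65 2.072 0.679
v 3.639 2.735 -0.113
v 3.004 2.363 0.983
v 3.732 3.23 0.108
v 3.098 2.858 1.204
v -1.453 -2.244 -0.654
v -1.357 -2.46 0.349
v -2.027 -1.433 -0.424
v -1.931 -1.649 0.578
v -0.049 -1.271 -0.578
v 0.047 -1.487 0.424
v -0.623 -0.46 -0.349
v -0.527 -0.676 0.654
f 2 1 5
f 2 5 3
f 3 5 6
f 3 6 4
f 5 1 7
f 5 7 6
f 6 7 8
f 6 8 4
f 7 1 9
f 7 9 8
f 8 9 10
f 8 10 4
f 9 1 11
f 9 11 10
f 10 11 12
f 10 12 4
f 11 1 13
f 11 13 12
f 12 13 14
f 12 14 4
f 13 1 15
f 13 15 14
f 14 15 16
f 14 16 4
f 15 1 17
f 15 17 16
f 16 17 18
f 16 18 4
f 17 1 19
f 17 19 18
f 18 19 20
f 18 20 4
f 19 1 21
f 19 21 20
f 20 21 22
f 20 22 4
f 21 1 2
f 21 2 22
f 22 2 3
f 22 3 4
f 24 26 23
f 27 24 23
f 23 26 25
f 25 27 23
f 24 30 26
f 28 24 27
f 28 30 24
f 26 30 25
f 29 27 25
f 25 30 29
f 29 28 27
f 30 28 29



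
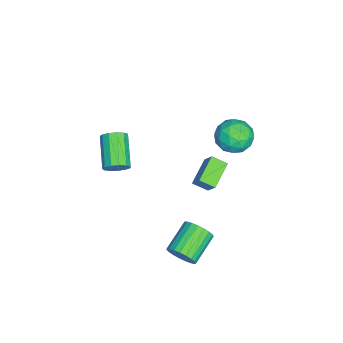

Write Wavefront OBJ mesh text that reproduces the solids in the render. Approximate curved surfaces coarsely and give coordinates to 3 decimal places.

v -3.882 3.087 -1.659
v -3.458 3.512 -0.683
v -3.502 1.368 -1.077
v -3.078 1.793 -0.101
v -4.203 1.854 -0.312
v -4.438 2.917 -0.671
v -2.522 1.963 -1.089
v -2.757 3.026 -1.448
v -2.618 2.817 -0.33
v -3.656 2.75 0.15
v -3.304 2.13 -1.91
v -4.342 2.063 -1.43
v -3.704 3.45 -1.222
v -3.256 1.43 -0.538
v -3.917 1.466 -0.662
v -3.668 1.715 -0.088
v -4.279 3.101 -1.215
v -4.03 3.35 -0.641
v -4.468 2.376 -0.423
v -2.93 1.53 -1.119
v -2.681 1.779 -0.545
v -3.292 3.165 -1.672
v -3.043 3.414 -1.098
v -2.492 2.504 -1.337
v -2.96 3.292 -0.441
v -2.737 2.281 -0.099
v -2.41 2.381 -0.679
v -2.548 3.006 -0.891
v -3.571 3.252 -0.159
v -3.347 2.242 0.184
v -4.008 2.278 0.059
v -4.147 2.902 -0.152
v -3.077 2.844 0.049
v -3.613 2.638 -1.944
v -3.389 1.628 -1.601
v -2.813 1.978 -1.608
v -2.952 2.602 -1.819
v -4.223 2.599 -1.661
v -4 1.588 -1.319
v -4.412 1.874 -0.869
v -4.55 2.499 -1.081
v -3.883 2.036 -1.809
v 2.815 -2.519 2.009
v 3.172 -3.035 2.362
v 1.522 -3.517 3.324
v 1.165 -3.001 2.971
v 3.205 -2.699 2.587
v 1.554 -3.181 3.549
v 3.114 -2.306 2.629
v 1.464 -2.788 3.59
v 2.928 -1.98 2.473
v 1.278 -2.462 3.435
v 2.707 -1.826 2.17
v 1.056 -2.308 3.132
v 2.52 -1.891 1.816
v 0.869 -2.373 2.778
v 2.426 -2.156 1.524
v 0.776 -2.638 2.485
v 2.457 -2.536 1.385
v 0.806 -3.018 2.347
v 2.601 -2.911 1.445
v 0.95 -3.393 2.406
v 2.813 -3.161 1.683
v 1.163 -3.643 2.645
v 3.026 -3.207 2.025
v 1.375 -3.689 2.987
v -1.004 1.492 -3.388
v -1.047 0.627 -2.974
v -2.456 1.888 -2.711
v -2.499 1.023 -2.297
v -0.341 1.997 -2.263
v -0.384 1.132 -1.849
v -1.793 2.393 -1.586
v -1.836 1.528 -1.172
v 3.526 0.916 -4.348
v 3.975 1.261 -3.688
v 2.384 1.889 -2.932
v 1.934 1.544 -3.592
v 3.97 1.534 -3.926
v 2.379 2.162 -3.17
v 3.887 1.699 -4.237
v 2.296 2.327 -3.481
v 3.742 1.73 -4.567
v 2.151 2.357 -3.811
v 3.56 1.619 -4.859
v 1.969 2.247 -4.104
v 3.372 1.387 -5.063
v 1.781 2.015 -4.307
v 3.21 1.074 -5.143
v 1.619 1.701 -4.388
v 3.103 0.733 -5.086
v 1.512 1.361 -4.33
v 3.069 0.424 -4.901
v 1.478 1.052 -4.145
v 3.114 0.2 -4.62
v 1.522 0.828 -3.865
v 3.23 0.1 -4.293
v 1.639 0.728 -3.537
v 3.397 0.141 -3.974
v 1.806 0.769 -3.219
v 3.587 0.316 -3.721
v 1.995 0.944 -2.965
v 3.766 0.595 -3.576
v 2.174 1.223 -2.82
v 3.903 0.929 -3.564
v 2.312 1.557 -2.808
f 1 38 17
f 38 12 41
f 17 41 6
f 38 41 17
f 1 17 13
f 17 6 18
f 13 18 2
f 17 18 13
f 1 13 22
f 13 2 23
f 22 23 8
f 13 23 22
f 1 22 34
f 22 8 37
f 34 37 11
f 22 37 34
f 1 34 38
f 34 11 42
f 38 42 12
f 34 42 38
f 2 18 29
f 18 6 32
f 29 32 10
f 18 32 29
f 6 41 19
f 41 12 40
f 19 40 5
f 41 40 19
f 12 42 39
f 42 11 35
f 39 35 3
f 42 35 39
f 11 37 36
f 37 8 24
f 36 24 7
f 37 24 36
f 8 23 28
f 23 2 25
f 28 25 9
f 23 25 28
f 4 30 16
f 30 10 31
f 16 31 5
f 30 31 16
f 4 16 14
f 16 5 15
f 14 15 3
f 16 15 14
f 4 14 21
f 14 3 20
f 21 20 7
f 14 20 21
f 4 21 26
f 21 7 27
f 26 27 9
f 21 27 26
f 4 26 30
f 26 9 33
f 30 33 10
f 26 33 30
f 5 31 19
f 31 10 32
f 19 32 6
f 31 32 19
f 3 15 39
f 15 5 40
f 39 40 12
f 15 40 39
f 7 20 36
f 20 3 35
f 36 35 11
f 20 35 36
f 9 27 28
f 27 7 24
f 28 24 8
f 27 24 28
f 10 33 29
f 33 9 25
f 29 25 2
f 33 25 29
f 44 43 47
f 44 47 45
f 45 47 48
f 45 48 46
f 47 43 49
f 47 49 48
f 48 49 50
f 48 50 46
f 49 43 51
f 49 51 50
f 50 51 52
f 50 52 46
f 51 43 53
f 51 53 52
f 52 53 54
f 52 54 46
f 53 43 55
f 53 55 54
f 54 55 56
f 54 56 46
f 55 43 57
f 55 57 56
f 56 57 58
f 56 58 46
f 57 43 59
f 57 59 58
f 58 59 60
f 58 60 46
f 59 43 61
f 59 61 60
f 60 61 62
f 60 62 46
f 61 43 63
f 61 63 62
f 62 63 64
f 62 64 46
f 63 43 65
f 63 65 64
f 64 65 66
f 64 66 46
f 65 43 44
f 65 44 66
f 66 44 45
f 66 45 46
f 68 70 67
f 71 68 67
f 67 70 69
f 69 71 67
f 68 74 70
f 72 68 71
f 72 74 68
f 70 74 69
f 73 71 69
f 69 74 73
f 73 72 71
f 74 72 73
f 76 75 79
f 76 79 77
f 77 79 80
f 77 80 78
f 79 75 81
f 79 81 80
f 80 81 82
f 80 82 78
f 81 75 83
f 81 83 82
f 82 83 84
f 82 84 78
f 83 75 85
f 83 85 84
f 84 85 86
f 84 86 78
f 85 75 87
f 85 87 86
f 86 87 88
f 86 88 78
f 87 75 89
f 87 89 88
f 88 89 90
f 88 90 78
f 89 75 91
f 89 91 90
f 90 91 92
f 90 92 78
f 91 75 93
f 91 93 92
f 92 93 94
f 92 94 78
f 93 75 95
f 93 95 94
f 94 95 96
f 94 96 78
f 95 75 97
f 95 97 96
f 96 97 98
f 96 98 78
f 97 75 99
f 97 99 98
f 98 99 100
f 98 100 78
f 99 75 101
f 99 101 100
f 100 101 102
f 100 102 78
f 101 75 103
f 101 103 102
f 102 103 104
f 102 104 78
f 103 75 105
f 103 105 104
f 104 105 106
f 104 106 78
f 105 75 76
f 105 76 106
f 106 76 77
f 106 77 78



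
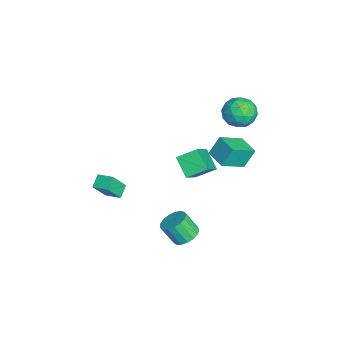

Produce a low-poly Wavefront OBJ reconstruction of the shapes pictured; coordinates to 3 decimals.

v 3.619 0.362 -4.457
v 4.247 0.713 -4.107
v 4.008 0.029 -2.992
v 3.381 -0.322 -3.343
v 3.955 0.947 -4.027
v 3.716 0.262 -2.912
v 3.585 1.047 -4.044
v 3.347 0.362 -2.93
v 3.224 0.99 -4.157
v 2.985 0.305 -3.042
v 2.953 0.789 -4.338
v 2.714 0.104 -3.223
v 2.835 0.49 -4.547
v 2.596 -0.195 -3.432
v 2.896 0.162 -4.735
v 2.657 -0.522 -3.62
v 3.123 -0.12 -4.86
v 2.885 -0.804 -3.745
v 3.464 -0.291 -4.892
v 3.225 -0.976 -3.777
v 3.841 -0.313 -4.825
v 3.602 -0.998 -3.71
v 4.166 -0.18 -4.673
v 3.927 -0.865 -3.559
v 4.367 0.077 -4.473
v 4.128 -0.608 -3.358
v 4.396 0.399 -4.268
v 4.157 -0.285 -3.153
v 1.586 -3.784 -2.761
v 2.066 -4.459 -1.535
v 0.927 -3.482 -2.337
v 1.406 -4.157 -1.111
v 2.094 -3.003 -2.529
v 2.573 -3.678 -1.303
v 1.434 -2.701 -2.105
v 1.914 -3.376 -0.879
v -1.786 4.03 0.44
v -0.873 4.212 0.882
v -2.047 2.768 1.498
v -1.134 2.95 1.94
v -1.905 3.625 2.053
v -1.744 4.404 1.399
v -1.176 2.576 0.981
v -1.015 3.355 0.327
v -0.496 3.313 1.217
v -0.947 3.961 1.879
v -1.973 3.019 0.501
v -2.424 3.667 1.163
v -1.306 4.232 0.568
v -1.614 2.748 1.812
v -2.067 3.145 1.878
v -1.53 3.252 2.138
v -1.818 4.345 0.872
v -1.282 4.452 1.132
v -1.889 4.107 1.82
v -1.638 2.528 1.248
v -1.102 2.635 1.508
v -1.39 3.728 0.242
v -0.853 3.835 0.502
v -1.031 2.873 0.56
v -0.549 3.81 1.025
v -0.702 3.069 1.647
v -0.727 2.849 1.083
v -0.632 3.307 0.699
v -0.814 4.192 1.414
v -0.967 3.45 2.036
v -1.42 3.846 2.102
v -1.325 4.305 1.718
v -0.592 3.663 1.611
v -1.953 3.53 0.344
v -2.106 2.788 0.966
v -1.595 2.675 0.662
v -1.5 3.134 0.278
v -2.218 3.911 0.733
v -2.371 3.17 1.355
v -2.288 3.673 1.681
v -2.193 4.131 1.297
v -2.328 3.317 0.769
v -3.35 0.727 -4.42
v -1.871 0.118 -2.983
v -3.436 1.905 -3.832
v -1.957 1.296 -2.395
v -2.323 1.224 -5.265
v -0.844 0.615 -3.828
v -2.409 2.402 -4.677
v -0.93 1.793 -3.24
v -0.19 1.774 -1.082
v -0.455 2.37 0.02
v -0.913 3.047 -1.945
v -1.178 3.643 -0.843
v 0.938 2.377 -1.137
v 0.673 2.973 -0.035
v 0.215 3.65 -2
v -0.05 4.246 -0.898
f 2 1 5
f 2 5 3
f 3 5 6
f 3 6 4
f 5 1 7
f 5 7 6
f 6 7 8
f 6 8 4
f 7 1 9
f 7 9 8
f 8 9 10
f 8 10 4
f 9 1 11
f 9 11 10
f 10 11 12
f 10 12 4
f 11 1 13
f 11 13 12
f 12 13 14
f 12 14 4
f 13 1 15
f 13 15 14
f 14 15 16
f 14 16 4
f 15 1 17
f 15 17 16
f 16 17 18
f 16 18 4
f 17 1 19
f 17 19 18
f 18 19 20
f 18 20 4
f 19 1 21
f 19 21 20
f 20 21 22
f 20 22 4
f 21 1 23
f 21 23 22
f 22 23 24
f 22 24 4
f 23 1 25
f 23 25 24
f 24 25 26
f 24 26 4
f 25 1 27
f 25 27 26
f 26 27 28
f 26 28 4
f 27 1 2
f 27 2 28
f 28 2 3
f 28 3 4
f 30 32 29
f 33 30 29
f 29 32 31
f 31 33 29
f 30 36 32
f 34 30 33
f 34 36 30
f 32 36 31
f 35 33 31
f 31 36 35
f 35 34 33
f 36 34 35
f 37 74 53
f 74 48 77
f 53 77 42
f 74 77 53
f 37 53 49
f 53 42 54
f 49 54 38
f 53 54 49
f 37 49 58
f 49 38 59
f 58 59 44
f 49 59 58
f 37 58 70
f 58 44 73
f 70 73 47
f 58 73 70
f 37 70 74
f 70 47 78
f 74 78 48
f 70 78 74
f 38 54 65
f 54 42 68
f 65 68 46
f 54 68 65
f 42 77 55
f 77 48 76
f 55 76 41
f 77 76 55
f 48 78 75
f 78 47 71
f 75 71 39
f 78 71 75
f 47 73 72
f 73 44 60
f 72 60 43
f 73 60 72
f 44 59 64
f 59 38 61
f 64 61 45
f 59 61 64
f 40 66 52
f 66 46 67
f 52 67 41
f 66 67 52
f 40 52 50
f 52 41 51
f 50 51 39
f 52 51 50
f 40 50 57
f 50 39 56
f 57 56 43
f 50 56 57
f 40 57 62
f 57 43 63
f 62 63 45
f 57 63 62
f 40 62 66
f 62 45 69
f 66 69 46
f 62 69 66
f 41 67 55
f 67 46 68
f 55 68 42
f 67 68 55
f 39 51 75
f 51 41 76
f 75 76 48
f 51 76 75
f 43 56 72
f 56 39 71
f 72 71 47
f 56 71 72
f 45 63 64
f 63 43 60
f 64 60 44
f 63 60 64
f 46 69 65
f 69 45 61
f 65 61 38
f 69 61 65
f 80 82 79
f 83 80 79
f 79 82 81
f 81 83 79
f 80 86 82
f 84 80 83
f 84 86 80
f 82 86 81
f 85 83 81
f 81 86 85
f 85 84 83
f 86 84 85
f 88 90 87
f 91 88 87
f 87 90 89
f 89 91 87
f 88 94 90
f 92 88 91
f 92 94 88
f 90 94 89
f 93 91 89
f 89 94 93
f 93 92 91
f 94 92 93



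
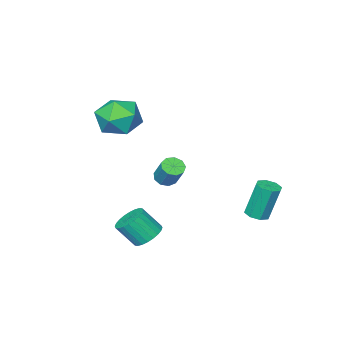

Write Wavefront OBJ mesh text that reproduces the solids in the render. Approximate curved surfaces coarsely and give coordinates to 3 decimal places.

v -0.481 -0.752 1.595
v 0.699 -0.489 1.272
v 0.161 -2.371 2.628
v 1.341 -2.108 2.305
v 0.729 -1.36 3.1
v 0.332 -0.36 2.462
v 0.528 -2.5 1.438
v 0.131 -1.5 0.8
v 1.323 -1.57 1.175
v 1.447 -0.865 2.202
v -0.587 -1.995 1.698
v -0.463 -1.29 2.725
v 1.436 1.94 -4.17
v 1.963 1.556 -4.684
v 2.57 0.916 -3.584
v 2.044 1.3 -3.07
v 2.127 1.827 -4.617
v 2.734 1.187 -3.517
v 2.185 2.115 -4.482
v 2.793 1.476 -3.382
v 2.13 2.377 -4.299
v 2.737 1.737 -3.199
v 1.969 2.572 -4.096
v 2.576 1.932 -2.997
v 1.727 2.671 -3.905
v 2.334 2.031 -2.805
v 1.441 2.658 -3.754
v 2.048 2.019 -2.655
v 1.154 2.536 -3.667
v 1.761 1.897 -2.567
v 0.91 2.324 -3.656
v 1.517 1.684 -2.556
v 0.746 2.053 -3.723
v 1.353 1.413 -2.623
v 0.687 1.764 -3.858
v 1.295 1.125 -2.758
v 0.743 1.503 -4.041
v 1.35 0.863 -2.941
v 0.904 1.308 -4.243
v 1.511 0.668 -3.144
v 1.146 1.209 -4.435
v 1.753 0.569 -3.335
v 1.432 1.221 -4.585
v 2.039 0.582 -3.486
v 1.719 1.343 -4.673
v 2.326 0.704 -3.573
v -3.581 3.823 -3.768
v -3.261 4.376 -3.795
v -3.679 4.71 -1.899
v -3.999 4.157 -1.872
v -3.734 4.428 -3.908
v -4.152 4.762 -2.013
v -4.118 4.126 -3.94
v -4.536 4.46 -2.044
v -4.187 3.646 -3.87
v -4.605 3.98 -1.975
v -3.901 3.27 -3.741
v -4.319 3.604 -1.845
v -3.428 3.218 -3.627
v -3.846 3.552 -1.732
v -3.044 3.52 -3.596
v -3.462 3.854 -1.7
v -2.975 4 -3.665
v -3.393 4.334 -1.77
v -2.504 -1.556 -3.149
v -2.095 -1.966 -2.927
v -1.887 -1.134 -1.77
v -2.296 -0.724 -1.991
v -1.897 -1.679 -3.169
v -1.689 -0.848 -2.012
v -1.982 -1.335 -3.401
v -1.775 -0.503 -2.244
v -2.312 -1.094 -3.515
v -2.104 -0.262 -2.358
v -2.732 -1.069 -3.458
v -2.524 -0.237 -2.3
v -3.045 -1.272 -3.256
v -2.837 -0.44 -2.098
v -3.104 -1.608 -3.004
v -2.897 -0.776 -1.846
v -2.883 -1.919 -2.819
v -2.676 -1.088 -1.662
v -2.485 -2.061 -2.789
v -2.277 -1.229 -1.632
f 1 12 6
f 1 6 2
f 1 2 8
f 1 8 11
f 1 11 12
f 2 6 10
f 6 12 5
f 12 11 3
f 11 8 7
f 8 2 9
f 4 10 5
f 4 5 3
f 4 3 7
f 4 7 9
f 4 9 10
f 5 10 6
f 3 5 12
f 7 3 11
f 9 7 8
f 10 9 2
f 14 13 17
f 14 17 15
f 15 17 18
f 15 18 16
f 17 13 19
f 17 19 18
f 18 19 20
f 18 20 16
f 19 13 21
f 19 21 20
f 20 21 22
f 20 22 16
f 21 13 23
f 21 23 22
f 22 23 24
f 22 24 16
f 23 13 25
f 23 25 24
f 24 25 26
f 24 26 16
f 25 13 27
f 25 27 26
f 26 27 28
f 26 28 16
f 27 13 29
f 27 29 28
f 28 29 30
f 28 30 16
f 29 13 31
f 29 31 30
f 30 31 32
f 30 32 16
f 31 13 33
f 31 33 32
f 32 33 34
f 32 34 16
f 33 13 35
f 33 35 34
f 34 35 36
f 34 36 16
f 35 13 37
f 35 37 36
f 36 37 38
f 36 38 16
f 37 13 39
f 37 39 38
f 38 39 40
f 38 40 16
f 39 13 41
f 39 41 40
f 40 41 42
f 40 42 16
f 41 13 43
f 41 43 42
f 42 43 44
f 42 44 16
f 43 13 45
f 43 45 44
f 44 45 46
f 44 46 16
f 45 13 14
f 45 14 46
f 46 14 15
f 46 15 16
f 48 47 51
f 48 51 49
f 49 51 52
f 49 52 50
f 51 47 53
f 51 53 52
f 52 53 54
f 52 54 50
f 53 47 55
f 53 55 54
f 54 55 56
f 54 56 50
f 55 47 57
f 55 57 56
f 56 57 58
f 56 58 50
f 57 47 59
f 57 59 58
f 58 59 60
f 58 60 50
f 59 47 61
f 59 61 60
f 60 61 62
f 60 62 50
f 61 47 63
f 61 63 62
f 62 63 64
f 62 64 50
f 63 47 48
f 63 48 64
f 64 48 49
f 64 49 50
f 66 65 69
f 66 69 67
f 67 69 70
f 67 70 68
f 69 65 71
f 69 71 70
f 70 71 72
f 70 72 68
f 71 65 73
f 71 73 72
f 72 73 74
f 72 74 68
f 73 65 75
f 73 75 74
f 74 75 76
f 74 76 68
f 75 65 77
f 75 77 76
f 76 77 78
f 76 78 68
f 77 65 79
f 77 79 78
f 78 79 80
f 78 80 68
f 79 65 81
f 79 81 80
f 80 81 82
f 80 82 68
f 81 65 83
f 81 83 82
f 82 83 84
f 82 84 68
f 83 65 66
f 83 66 84
f 84 66 67
f 84 67 68



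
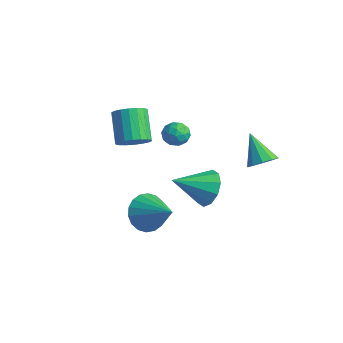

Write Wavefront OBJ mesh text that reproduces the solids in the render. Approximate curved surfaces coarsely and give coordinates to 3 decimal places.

v -2.045 -1.526 1.731
v -1.375 -1.26 2.182
v -2.466 -0.547 3.38
v -3.135 -0.814 2.929
v -1.441 -0.969 1.949
v -2.532 -0.256 3.147
v -1.627 -0.789 1.673
v -2.717 -0.076 2.871
v -1.895 -0.754 1.408
v -2.985 -0.042 2.606
v -2.193 -0.873 1.208
v -3.283 -0.16 2.406
v -2.461 -1.121 1.111
v -3.552 -0.408 2.309
v -2.647 -1.449 1.137
v -3.738 -0.737 2.335
v -2.714 -1.793 1.28
v -3.805 -1.08 2.478
v -2.648 -2.084 1.513
v -3.739 -1.371 2.711
v -2.463 -2.264 1.789
v -3.553 -1.551 2.987
v -2.195 -2.298 2.054
v -3.285 -1.586 3.252
v -1.897 -2.18 2.254
v -2.987 -1.467 3.452
v -1.628 -1.932 2.351
v -2.719 -1.219 3.549
v -1.442 -1.603 2.325
v -2.533 -0.891 3.523
v -1.122 -0.151 2.848
v -0.625 0.343 2.779
v -0.475 -0.883 2.261
v 0.022 -0.389 2.192
v -0.108 -0.671 2.824
v -0.508 -0.219 3.187
v -0.592 -0.321 1.853
v -0.992 0.131 2.216
v -0.298 0.238 2.164
v 0.002 0.022 2.764
v -1.102 -0.562 2.276
v -0.802 -0.778 2.876
v -0.93 0.161 2.865
v -0.17 -0.701 2.175
v -0.246 -0.867 2.547
v 0.046 -0.576 2.506
v -0.861 -0.17 3.105
v -0.569 0.121 3.064
v -0.265 -0.476 3.09
v -0.531 -0.661 1.976
v -0.239 -0.37 1.935
v -1.146 0.036 2.534
v -0.854 0.327 2.493
v -0.835 -0.064 1.95
v -0.446 0.389 2.463
v -0.066 -0.041 2.118
v -0.427 -0.001 1.919
v -0.662 0.265 2.132
v -0.27 0.262 2.815
v 0.11 -0.168 2.47
v 0.034 -0.334 2.842
v -0.201 -0.068 3.055
v -0.077 0.2 2.454
v -1.21 -0.372 2.57
v -0.83 -0.802 2.225
v -0.899 -0.472 1.985
v -1.134 -0.206 2.198
v -1.034 -0.499 2.922
v -0.654 -0.929 2.577
v -0.438 -0.805 2.908
v -0.673 -0.539 3.121
v -1.023 -0.74 2.586
v 0.503 -2.949 -0.932
v 1.014 -2.543 -1.755
v 2.137 -2.891 0.112
v 0.858 -2.163 -1.531
v 0.632 -1.939 -1.19
v 0.38 -1.915 -0.797
v 0.152 -2.096 -0.431
v -0.006 -2.445 -0.164
v -0.063 -2.895 -0.049
v -0.008 -3.355 -0.11
v 0.148 -3.735 -0.333
v 0.374 -3.959 -0.675
v 0.626 -3.983 -1.067
v 0.854 -3.802 -1.433
v 1.012 -3.453 -1.7
v 1.069 -3.003 -1.815
v -0.619 1.836 -2.537
v 0.119 1.941 -1.756
v -1.421 0.244 -1.563
v -0.411 2.31 -1.589
v -1.021 2.498 -1.784
v -1.478 2.433 -2.267
v -1.607 2.139 -2.852
v -1.358 1.73 -3.317
v -0.828 1.361 -3.484
v -0.218 1.173 -3.289
v 0.239 1.238 -2.806
v 0.368 1.532 -2.221
v 1.828 2.975 0.188
v 2.347 3.443 0.578
v 0.632 3.265 1.432
v 2.09 3.727 0.265
v 1.734 3.724 -0.077
v 1.413 3.434 -0.318
v 1.251 2.97 -0.366
v 1.31 2.507 -0.202
v 1.566 2.223 0.111
v 1.923 2.226 0.454
v 2.243 2.515 0.695
v 2.405 2.98 0.742
f 2 1 5
f 2 5 3
f 3 5 6
f 3 6 4
f 5 1 7
f 5 7 6
f 6 7 8
f 6 8 4
f 7 1 9
f 7 9 8
f 8 9 10
f 8 10 4
f 9 1 11
f 9 11 10
f 10 11 12
f 10 12 4
f 11 1 13
f 11 13 12
f 12 13 14
f 12 14 4
f 13 1 15
f 13 15 14
f 14 15 16
f 14 16 4
f 15 1 17
f 15 17 16
f 16 17 18
f 16 18 4
f 17 1 19
f 17 19 18
f 18 19 20
f 18 20 4
f 19 1 21
f 19 21 20
f 20 21 22
f 20 22 4
f 21 1 23
f 21 23 22
f 22 23 24
f 22 24 4
f 23 1 25
f 23 25 24
f 24 25 26
f 24 26 4
f 25 1 27
f 25 27 26
f 26 27 28
f 26 28 4
f 27 1 29
f 27 29 28
f 28 29 30
f 28 30 4
f 29 1 2
f 29 2 30
f 30 2 3
f 30 3 4
f 31 68 47
f 68 42 71
f 47 71 36
f 68 71 47
f 31 47 43
f 47 36 48
f 43 48 32
f 47 48 43
f 31 43 52
f 43 32 53
f 52 53 38
f 43 53 52
f 31 52 64
f 52 38 67
f 64 67 41
f 52 67 64
f 31 64 68
f 64 41 72
f 68 72 42
f 64 72 68
f 32 48 59
f 48 36 62
f 59 62 40
f 48 62 59
f 36 71 49
f 71 42 70
f 49 70 35
f 71 70 49
f 42 72 69
f 72 41 65
f 69 65 33
f 72 65 69
f 41 67 66
f 67 38 54
f 66 54 37
f 67 54 66
f 38 53 58
f 53 32 55
f 58 55 39
f 53 55 58
f 34 60 46
f 60 40 61
f 46 61 35
f 60 61 46
f 34 46 44
f 46 35 45
f 44 45 33
f 46 45 44
f 34 44 51
f 44 33 50
f 51 50 37
f 44 50 51
f 34 51 56
f 51 37 57
f 56 57 39
f 51 57 56
f 34 56 60
f 56 39 63
f 60 63 40
f 56 63 60
f 35 61 49
f 61 40 62
f 49 62 36
f 61 62 49
f 33 45 69
f 45 35 70
f 69 70 42
f 45 70 69
f 37 50 66
f 50 33 65
f 66 65 41
f 50 65 66
f 39 57 58
f 57 37 54
f 58 54 38
f 57 54 58
f 40 63 59
f 63 39 55
f 59 55 32
f 63 55 59
f 74 73 76
f 74 76 75
f 76 73 77
f 76 77 75
f 77 73 78
f 77 78 75
f 78 73 79
f 78 79 75
f 79 73 80
f 79 80 75
f 80 73 81
f 80 81 75
f 81 73 82
f 81 82 75
f 82 73 83
f 82 83 75
f 83 73 84
f 83 84 75
f 84 73 85
f 84 85 75
f 85 73 86
f 85 86 75
f 86 73 87
f 86 87 75
f 87 73 88
f 87 88 75
f 88 73 74
f 88 74 75
f 90 89 92
f 90 92 91
f 92 89 93
f 92 93 91
f 93 89 94
f 93 94 91
f 94 89 95
f 94 95 91
f 95 89 96
f 95 96 91
f 96 89 97
f 96 97 91
f 97 89 98
f 97 98 91
f 98 89 99
f 98 99 91
f 99 89 100
f 99 100 91
f 100 89 90
f 100 90 91
f 102 101 104
f 102 104 103
f 104 101 105
f 104 105 103
f 105 101 106
f 105 106 103
f 106 101 107
f 106 107 103
f 107 101 108
f 107 108 103
f 108 101 109
f 108 109 103
f 109 101 110
f 109 110 103
f 110 101 111
f 110 111 103
f 111 101 112
f 111 112 103
f 112 101 102
f 112 102 103



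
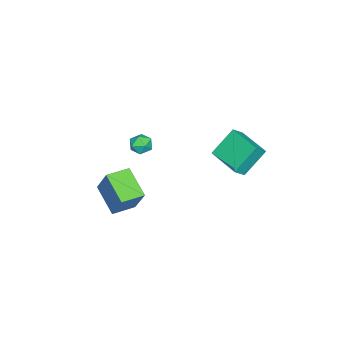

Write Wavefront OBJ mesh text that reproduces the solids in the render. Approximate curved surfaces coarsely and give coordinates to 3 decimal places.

v -0.441 -3.513 -4.676
v -1.451 -4.793 -3.699
v -1.497 -2.688 -4.685
v -2.506 -3.967 -3.708
v 0.186 -2.693 -2.952
v -0.823 -3.972 -1.975
v -0.869 -1.867 -2.961
v -1.879 -3.147 -1.984
v -3.483 1.271 -0.88
v -4.456 2.04 0.479
v -2.427 2.913 -1.053
v -3.4 3.682 0.306
v -2.9 0.958 -0.286
v -3.873 1.727 1.073
v -1.844 2.6 -0.459
v -2.817 3.369 0.9
v 0.193 -0.999 1.743
v 0.689 -1.419 1.615
v -0.309 -1.761 2.305
v 0.187 -2.181 2.177
v 0.287 -1.664 2.578
v 0.597 -1.193 2.231
v -0.217 -1.987 1.689
v 0.093 -1.516 1.342
v 0.435 -2.03 1.582
v 0.747 -1.83 2.131
v -0.367 -1.35 1.789
v -0.055 -1.15 2.338
f 2 4 1
f 5 2 1
f 1 4 3
f 3 5 1
f 2 8 4
f 6 2 5
f 6 8 2
f 4 8 3
f 7 5 3
f 3 8 7
f 7 6 5
f 8 6 7
f 10 12 9
f 13 10 9
f 9 12 11
f 11 13 9
f 10 16 12
f 14 10 13
f 14 16 10
f 12 16 11
f 15 13 11
f 11 16 15
f 15 14 13
f 16 14 15
f 17 28 22
f 17 22 18
f 17 18 24
f 17 24 27
f 17 27 28
f 18 22 26
f 22 28 21
f 28 27 19
f 27 24 23
f 24 18 25
f 20 26 21
f 20 21 19
f 20 19 23
f 20 23 25
f 20 25 26
f 21 26 22
f 19 21 28
f 23 19 27
f 25 23 24
f 26 25 18

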